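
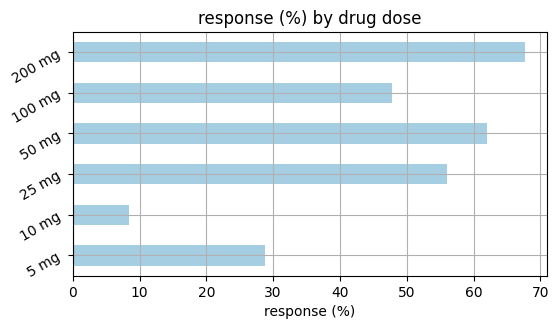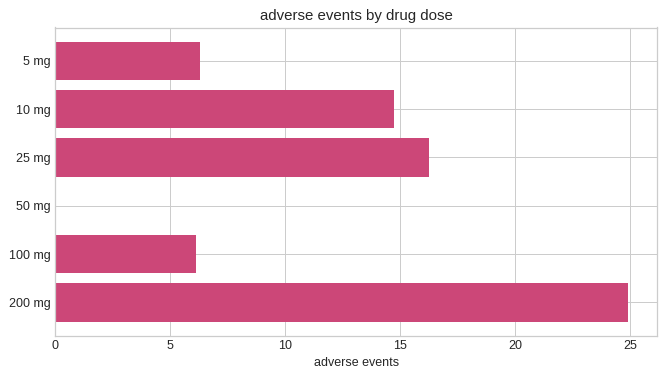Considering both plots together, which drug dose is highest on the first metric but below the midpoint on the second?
Chart 2 median adverse events ≈ 10; below-median drug doses: 5 mg, 50 mg, 100 mg. Among those, 50 mg has the highest response (%) (≈ 60).

50 mg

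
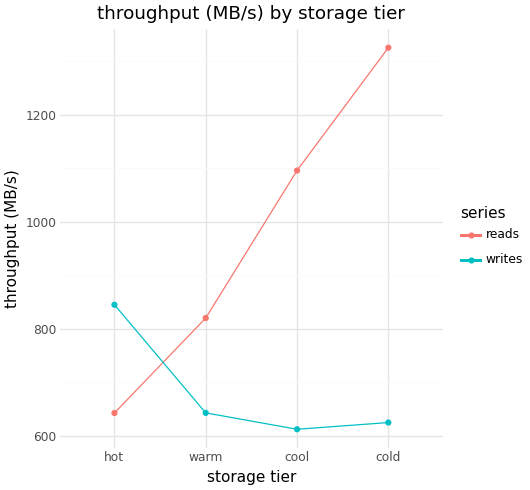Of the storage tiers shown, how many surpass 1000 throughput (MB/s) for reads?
Above 1000: cool, cold.

2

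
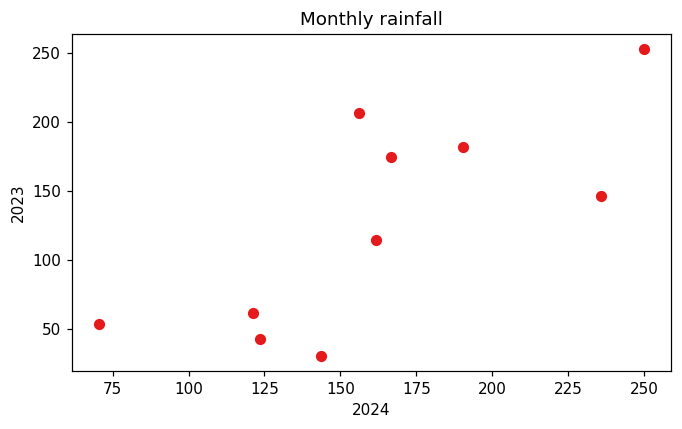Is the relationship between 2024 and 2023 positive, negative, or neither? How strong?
positive, strong

Points are positively correlated; strong (|r| ≈ 0.8).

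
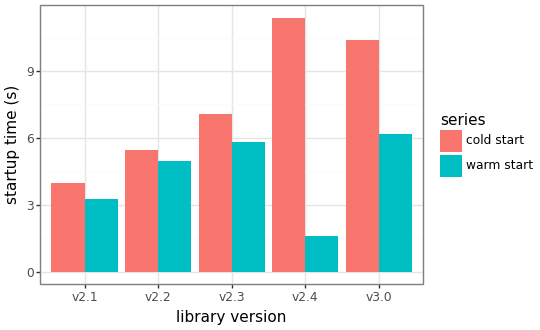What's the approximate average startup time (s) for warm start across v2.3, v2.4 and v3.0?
≈ 5

(6 + 2 + 6) / 3 ≈ 5.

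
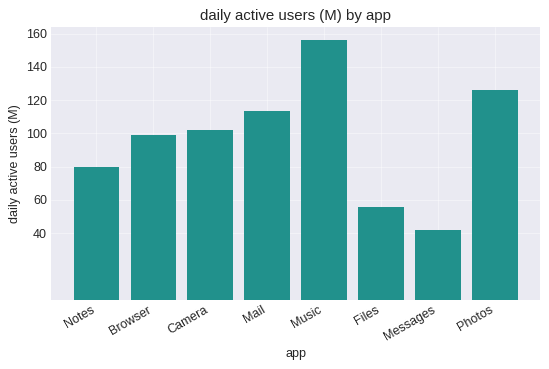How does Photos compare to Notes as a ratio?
≈ 1.5×

Photos ≈ 120, Notes ≈ 80; 120/80 ≈ 1.5.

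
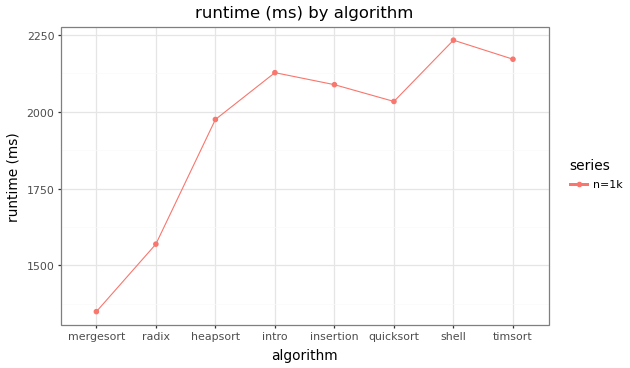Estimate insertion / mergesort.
≈ 1.62×

insertion ≈ 2100, mergesort ≈ 1300; 2100/1300 ≈ 1.62.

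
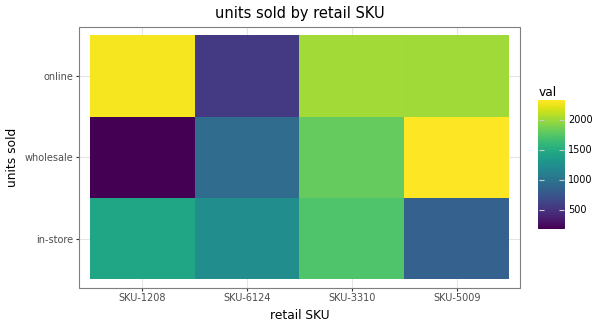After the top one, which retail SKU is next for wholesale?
Top 3 for wholesale: SKU-5009 ≈ 2400, SKU-3310 ≈ 1800, SKU-6124 ≈ 1000.

SKU-3310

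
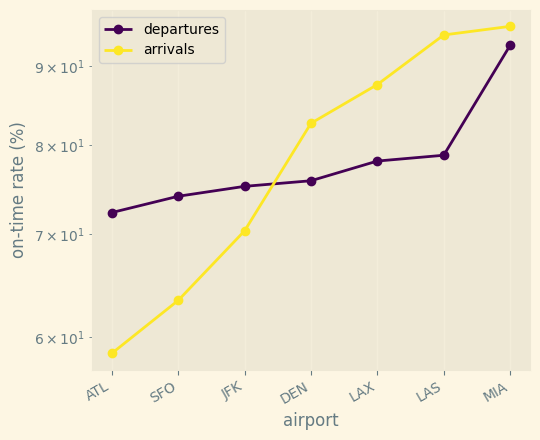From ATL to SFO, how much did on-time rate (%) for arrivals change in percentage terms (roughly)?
≈ +8.3%

ATL ≈ 60, SFO ≈ 65; (65 − 60) / 60 ≈ +8.3%.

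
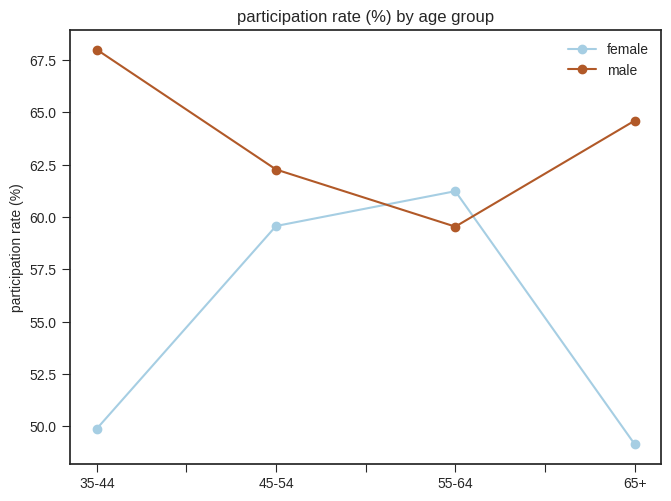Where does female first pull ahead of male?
45-54: female ≈ 60 vs male ≈ 62 (not yet); 55-64: female ≈ 62 vs male ≈ 60 (first crossover).

55-64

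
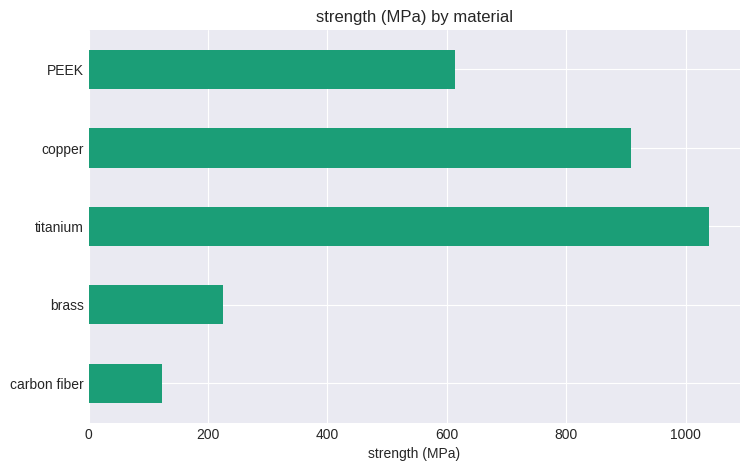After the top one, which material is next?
copper

Top 3: titanium ≈ 1000, copper ≈ 900, PEEK ≈ 600.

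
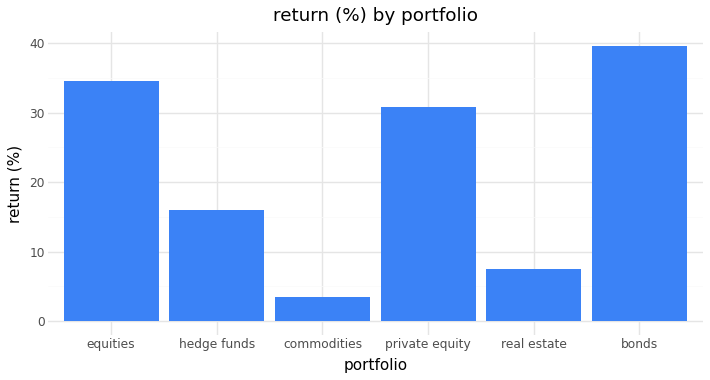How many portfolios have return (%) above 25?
3

Above 25: equities, private equity, bonds.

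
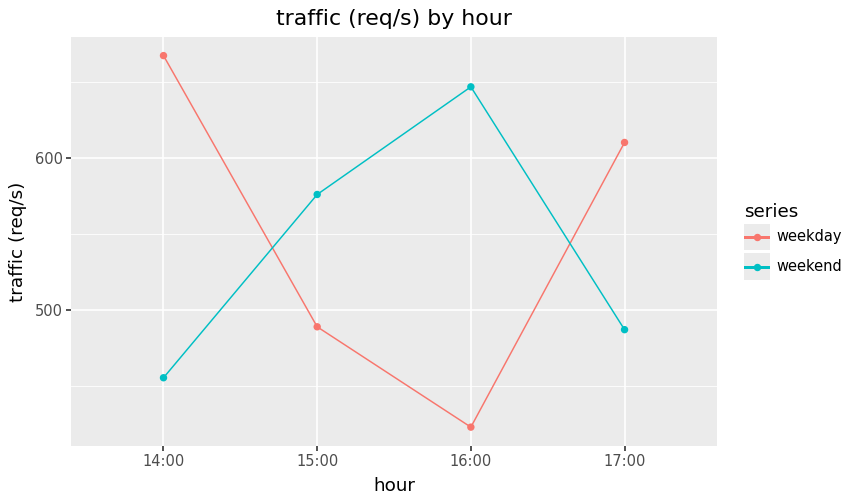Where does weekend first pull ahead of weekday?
14:00: weekend ≈ 450 vs weekday ≈ 675 (not yet); 15:00: weekend ≈ 575 vs weekday ≈ 500 (first crossover).

15:00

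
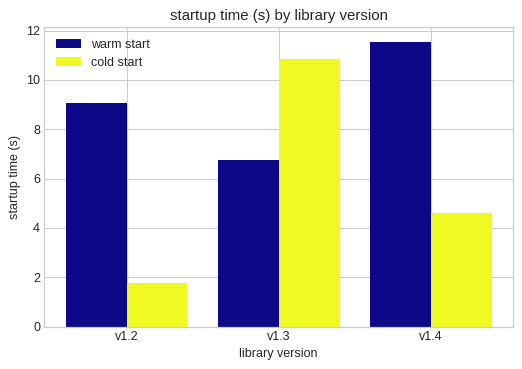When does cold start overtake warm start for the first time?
v1.2: cold start ≈ 2 vs warm start ≈ 9 (not yet); v1.3: cold start ≈ 11 vs warm start ≈ 7 (first crossover).

v1.3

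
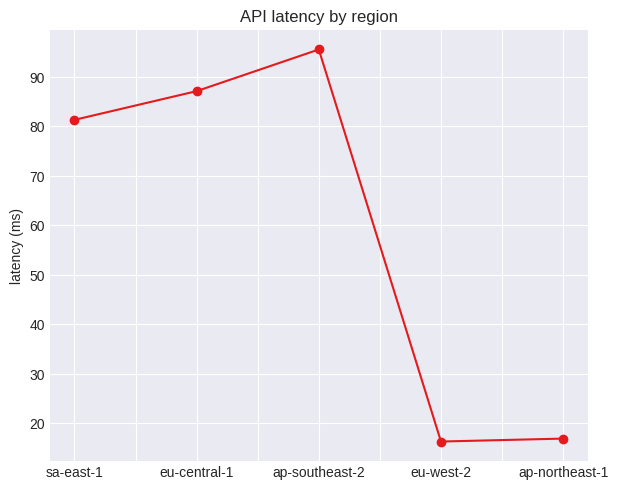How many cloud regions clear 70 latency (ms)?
3

Above 70: sa-east-1, eu-central-1, ap-southeast-2.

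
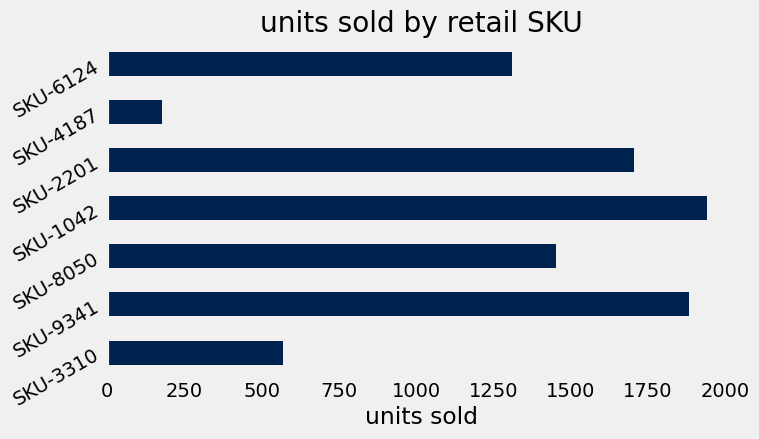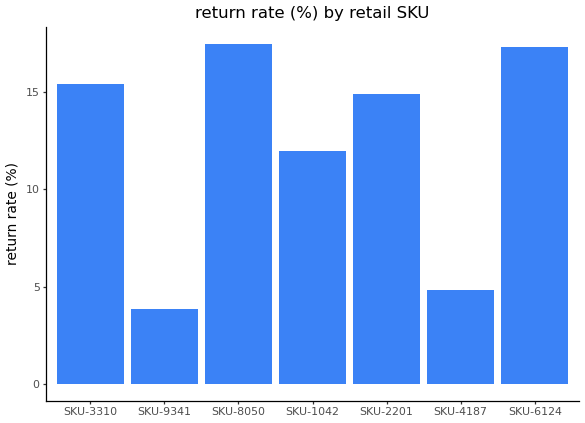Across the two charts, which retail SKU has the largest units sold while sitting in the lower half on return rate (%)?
Chart 2 median return rate (%) ≈ 14; below-median retail SKUs: SKU-9341, SKU-1042, SKU-4187. Among those, SKU-1042 has the highest units sold (≈ 2000).

SKU-1042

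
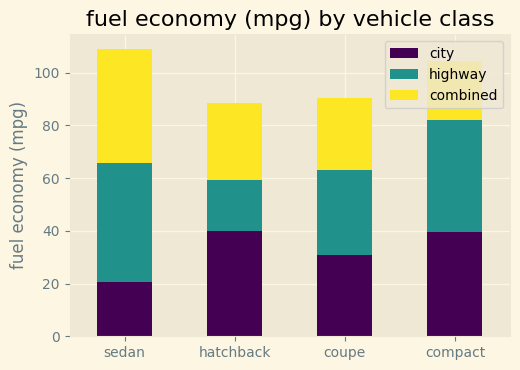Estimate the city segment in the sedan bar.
≈ 20

city top ≈ 20, bottom ≈ 0; segment ≈ 20.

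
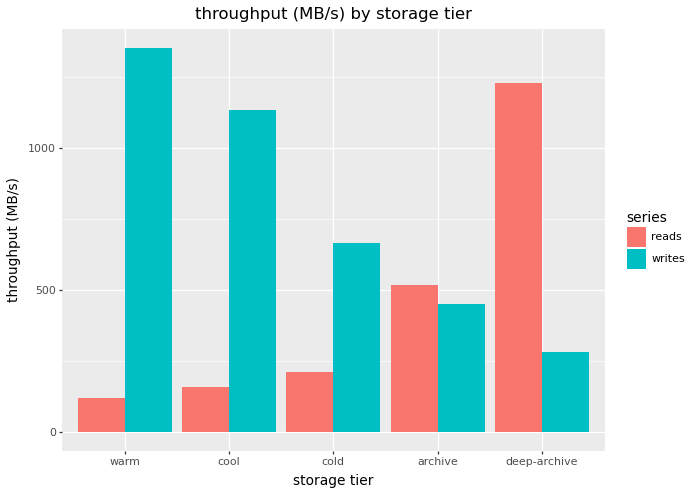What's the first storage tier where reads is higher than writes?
archive

cold: reads ≈ 200 vs writes ≈ 600 (not yet); archive: reads ≈ 600 vs writes ≈ 400 (first crossover).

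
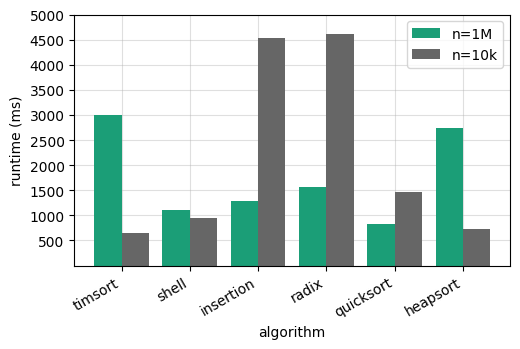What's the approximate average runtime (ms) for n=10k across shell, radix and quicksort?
≈ 2333

(1000 + 4500 + 1500) / 3 ≈ 2333.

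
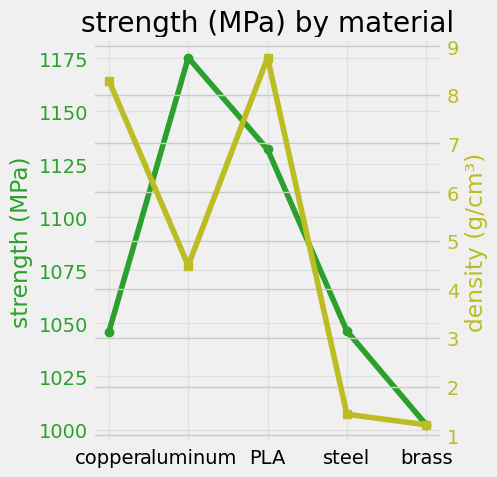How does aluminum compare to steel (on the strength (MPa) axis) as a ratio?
≈ 1.13×

aluminum ≈ 1180, steel ≈ 1040; 1180/1040 ≈ 1.13.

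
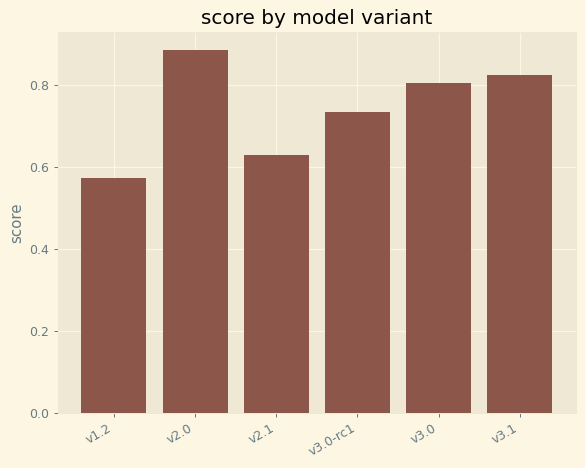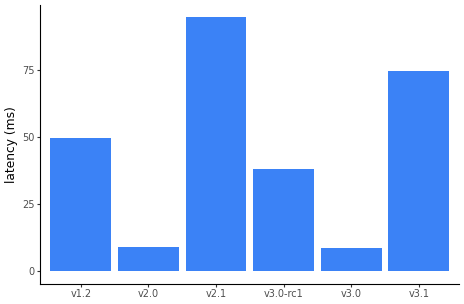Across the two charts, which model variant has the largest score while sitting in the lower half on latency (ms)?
Chart 2 median latency (ms) ≈ 40; below-median model variants: v2.0, v3.0-rc1, v3.0. Among those, v2.0 has the highest score (≈ 0.9).

v2.0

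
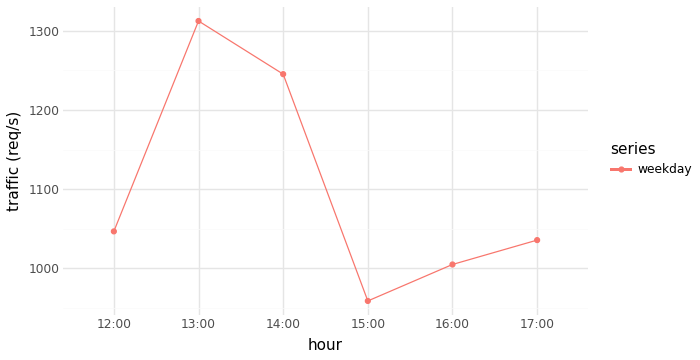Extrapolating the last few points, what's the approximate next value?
≈ 1100

Last three: 950, 1000, 1050 → slope ≈ 50/step → next ≈ 1100.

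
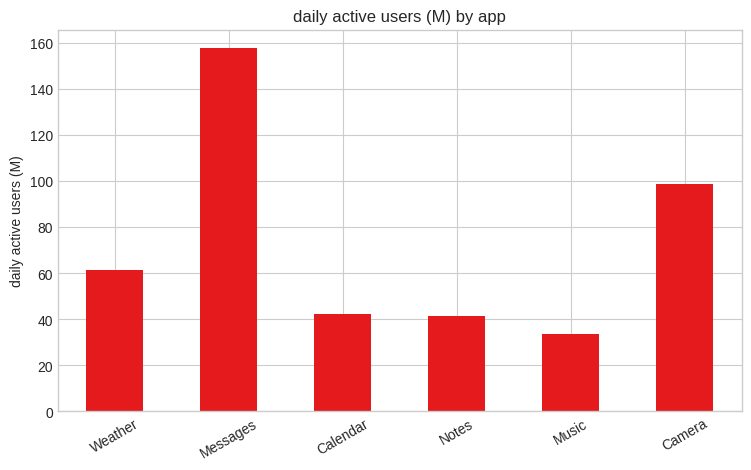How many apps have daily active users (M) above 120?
1

Above 120: Messages.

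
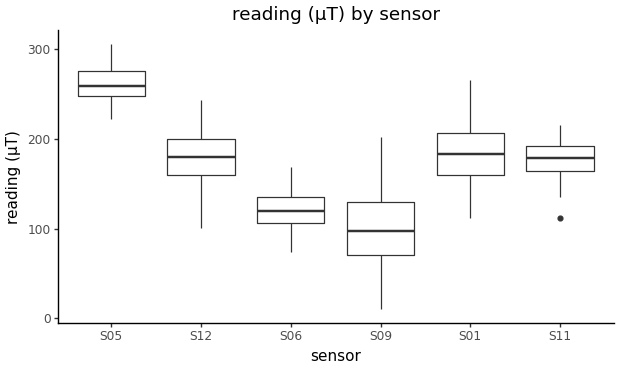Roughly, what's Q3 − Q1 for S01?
Q3 ≈ 200, Q1 ≈ 160; IQR ≈ 40.

≈ 40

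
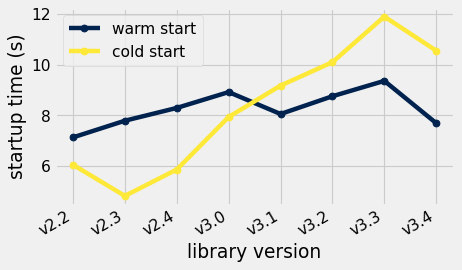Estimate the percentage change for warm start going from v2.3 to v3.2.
≈ +12.5%

v2.3 ≈ 8, v3.2 ≈ 9; (9 − 8) / 8 ≈ +12.5%.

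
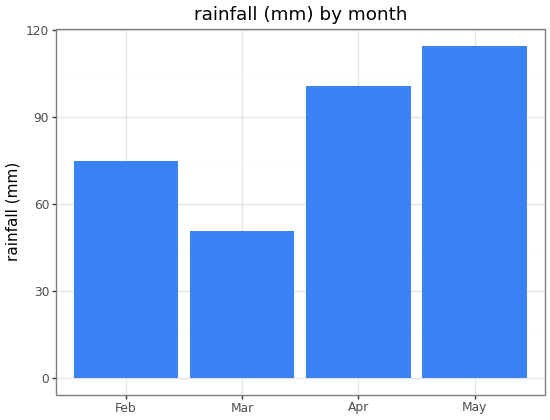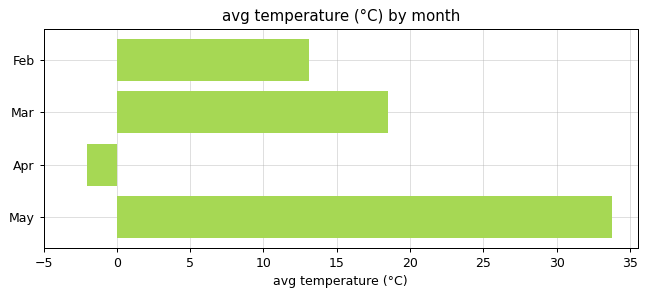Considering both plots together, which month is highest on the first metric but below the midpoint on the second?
Chart 2 median avg temperature (°C) ≈ 15; below-median months: Feb, Apr. Among those, Apr has the highest rainfall (mm) (≈ 100).

Apr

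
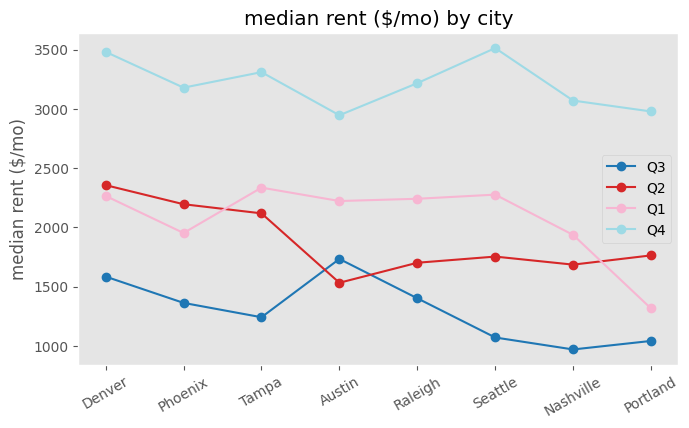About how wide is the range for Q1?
Max Tampa ≈ 2500, min Portland ≈ 1500; range ≈ 1000.

≈ 1000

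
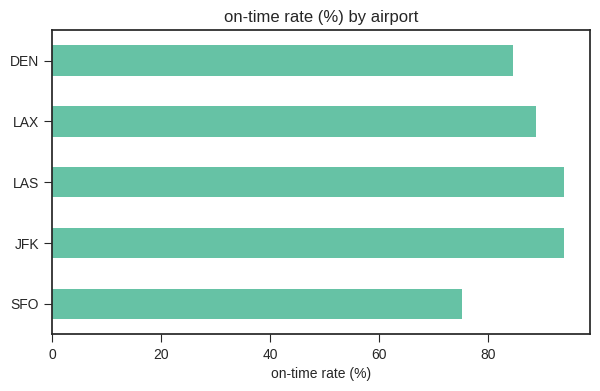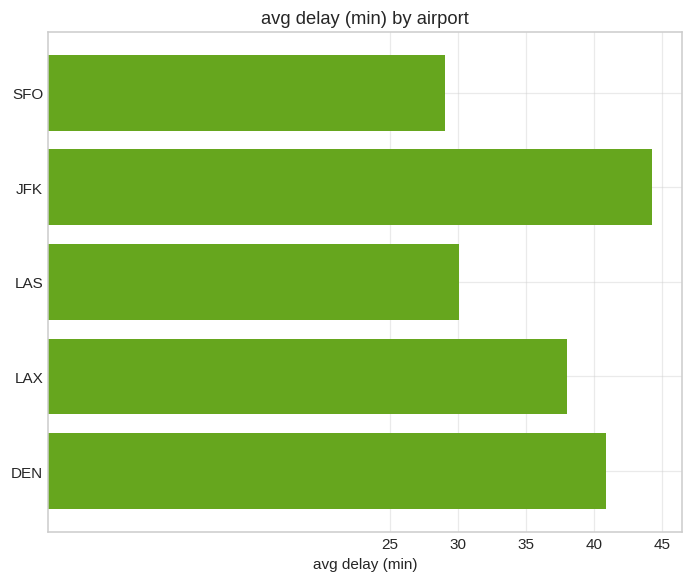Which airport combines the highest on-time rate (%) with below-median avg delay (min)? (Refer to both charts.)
Chart 2 median avg delay (min) ≈ 40; below-median airports: SFO, LAS. Among those, LAS has the highest on-time rate (%) (≈ 90).

LAS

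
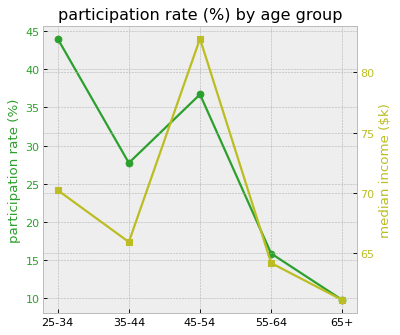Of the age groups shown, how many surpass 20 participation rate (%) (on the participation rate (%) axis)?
3

Above 20: 25-34, 35-44, 45-54.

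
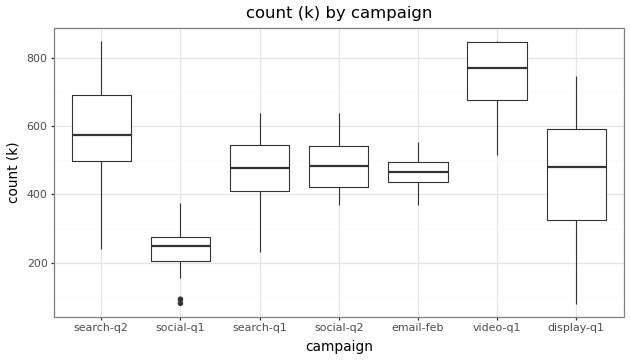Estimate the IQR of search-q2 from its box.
≈ 200

Q3 ≈ 700, Q1 ≈ 500; IQR ≈ 200.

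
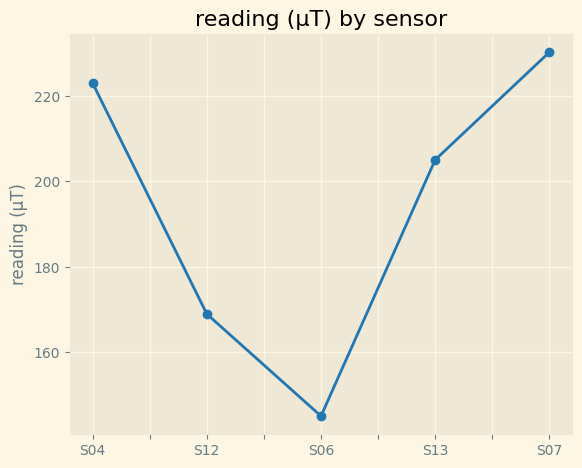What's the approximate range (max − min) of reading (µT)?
≈ 80

Max S07 ≈ 230, min S06 ≈ 150; range ≈ 80.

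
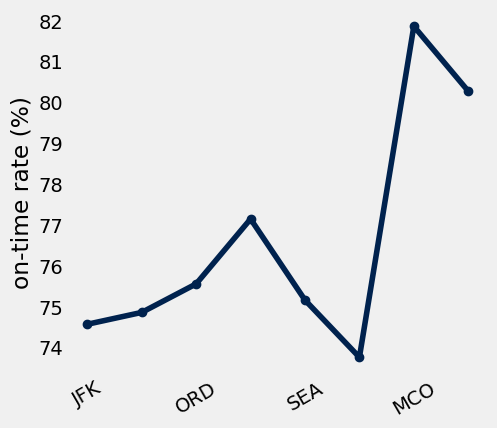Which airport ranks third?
BOS

Top 4: MCO ≈ 82, SFO ≈ 80, BOS ≈ 77, ORD ≈ 76.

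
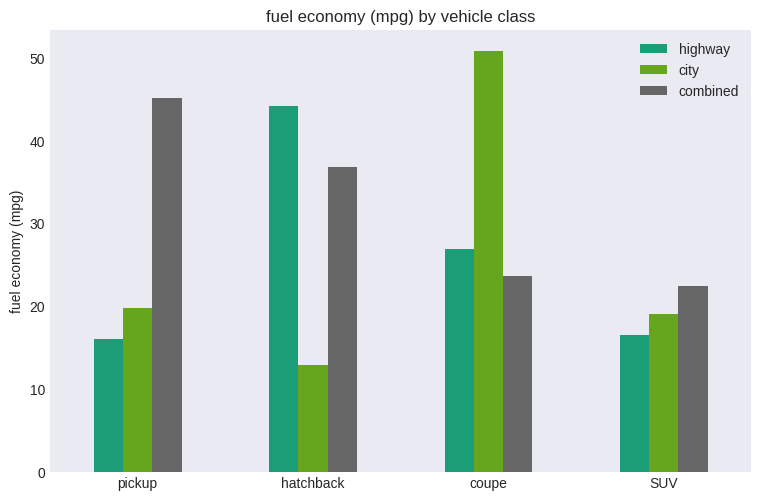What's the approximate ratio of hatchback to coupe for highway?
hatchback ≈ 45, coupe ≈ 25; 45/25 ≈ 1.8.

≈ 1.8×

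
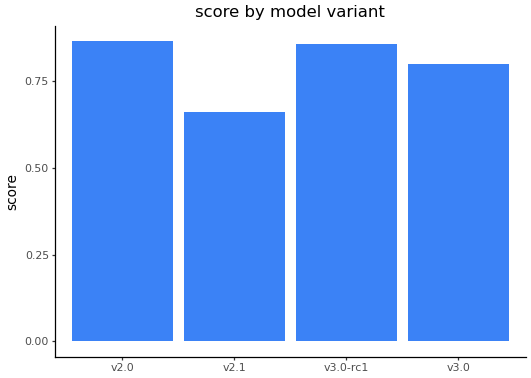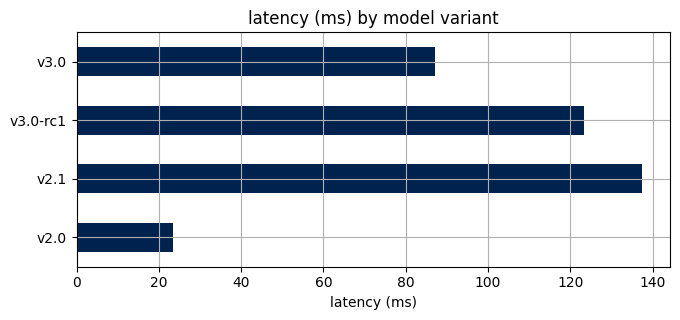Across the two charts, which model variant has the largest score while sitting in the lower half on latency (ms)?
v2.0

Chart 2 median latency (ms) ≈ 100; below-median model variants: v2.0, v3.0. Among those, v2.0 has the highest score (≈ 0.9).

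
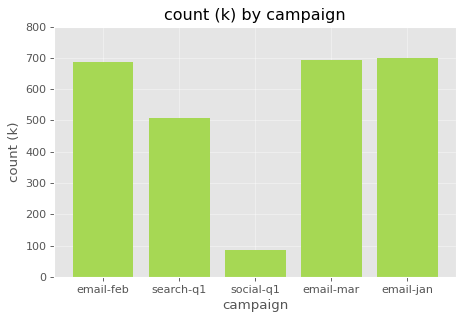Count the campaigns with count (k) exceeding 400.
4

Above 400: email-feb, search-q1, email-mar, email-jan.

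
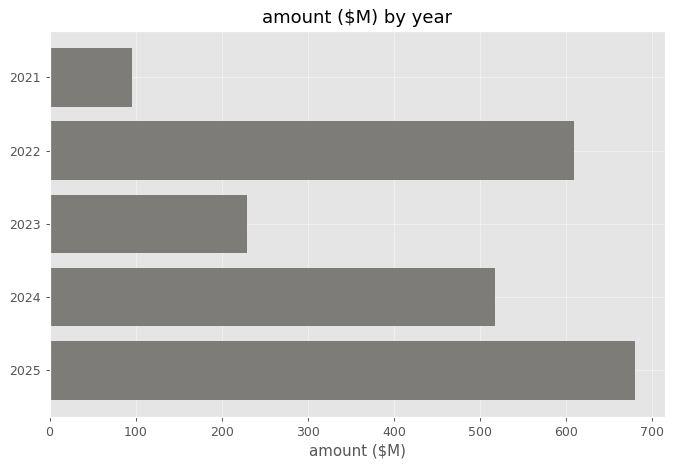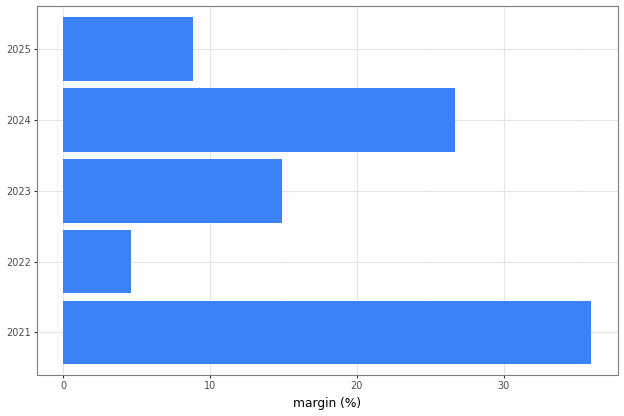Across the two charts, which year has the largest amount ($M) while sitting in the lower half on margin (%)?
Chart 2 median margin (%) ≈ 15; below-median years: 2022, 2025. Among those, 2025 has the highest amount ($M) (≈ 700).

2025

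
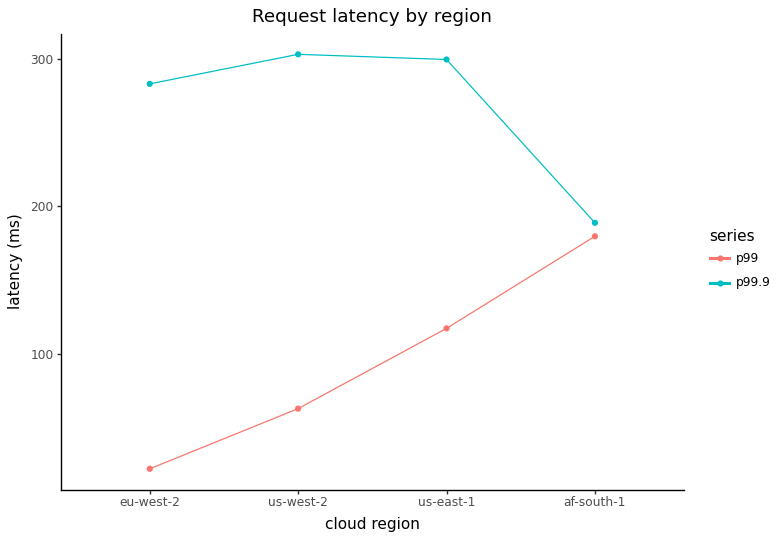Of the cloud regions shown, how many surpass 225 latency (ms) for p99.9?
Above 225: eu-west-2, us-west-2, us-east-1.

3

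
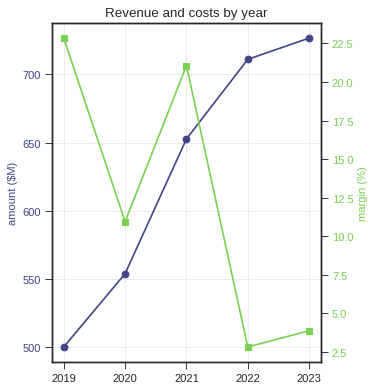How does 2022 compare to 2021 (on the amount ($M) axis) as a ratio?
2022 ≈ 720, 2021 ≈ 660; 720/660 ≈ 1.09.

≈ 1.09×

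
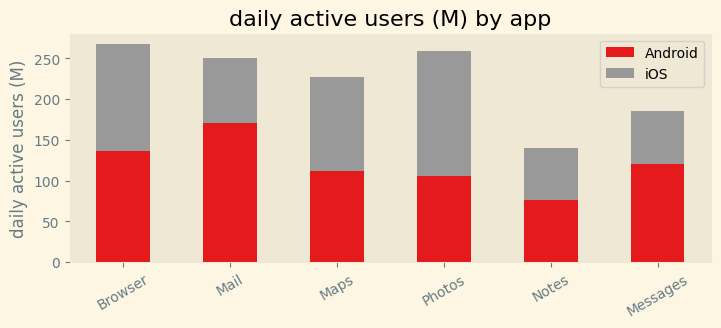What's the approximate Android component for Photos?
≈ 100

Android top ≈ 100, bottom ≈ 0; segment ≈ 100.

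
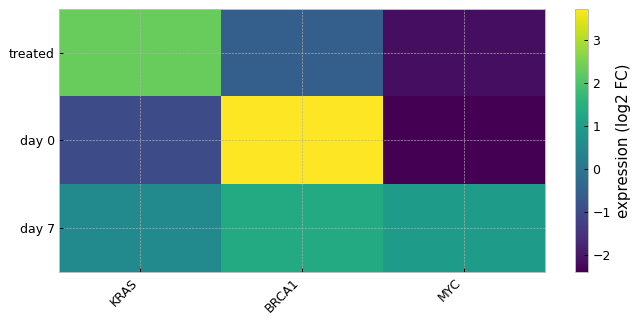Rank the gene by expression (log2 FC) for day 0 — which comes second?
Top 3 for day 0: BRCA1 ≈ 4, KRAS ≈ -1, MYC ≈ -2.

KRAS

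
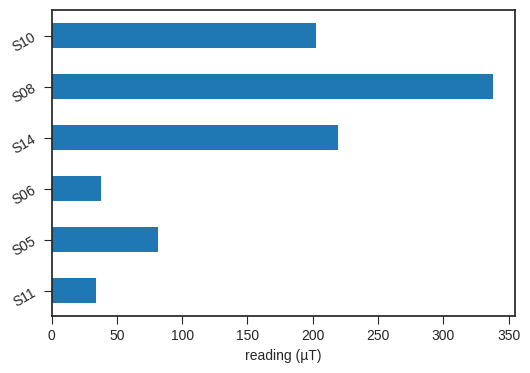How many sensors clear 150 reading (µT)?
Above 150: S14, S08, S10.

3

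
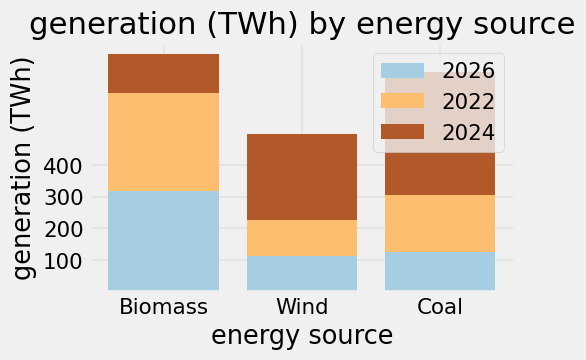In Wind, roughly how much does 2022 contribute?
≈ 100

2022 top ≈ 200, bottom ≈ 100; segment ≈ 100.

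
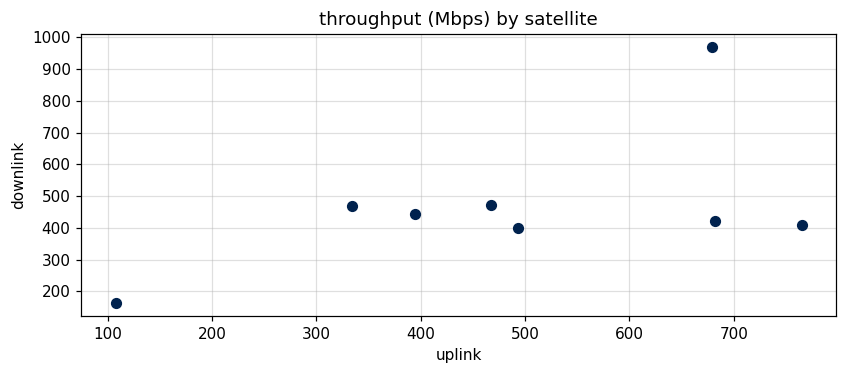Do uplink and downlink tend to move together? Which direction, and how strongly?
positive, moderate

Points are positively correlated; moderate (|r| ≈ 0.5).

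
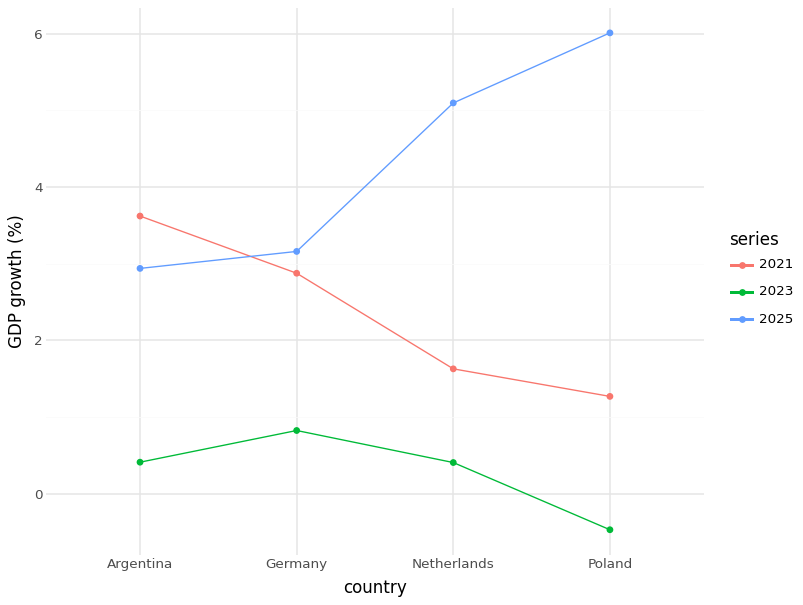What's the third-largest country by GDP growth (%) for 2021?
Top 4 for 2021: Argentina ≈ 4, Germany ≈ 3, Netherlands ≈ 2, Poland ≈ 1.

Netherlands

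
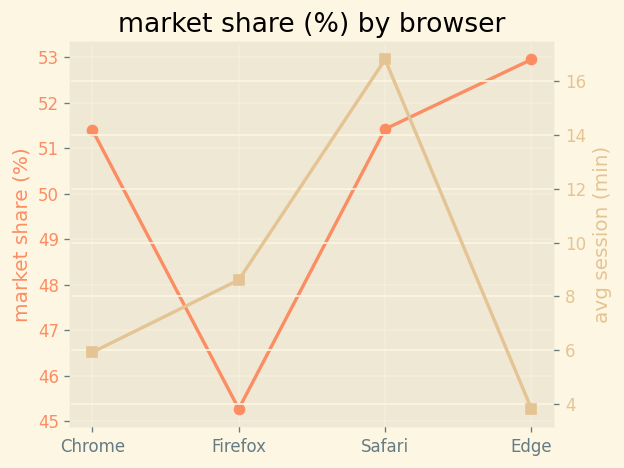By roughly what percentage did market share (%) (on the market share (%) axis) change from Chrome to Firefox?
≈ -11.8%

Chrome ≈ 51, Firefox ≈ 45; (45 − 51) / 51 ≈ -11.8%.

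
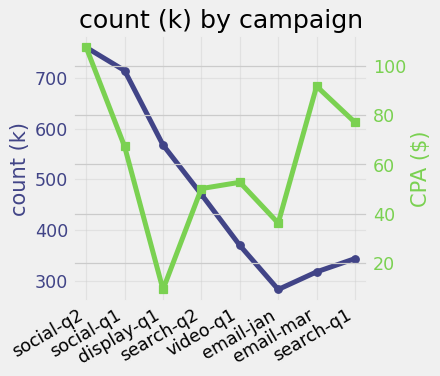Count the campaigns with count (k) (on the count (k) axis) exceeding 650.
2

Above 650: social-q2, social-q1.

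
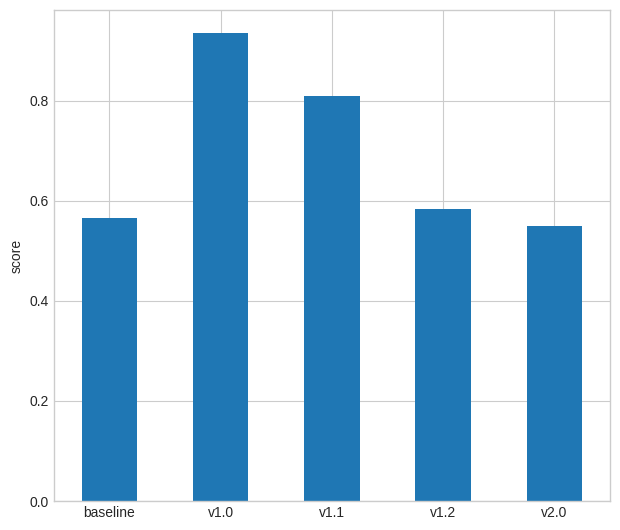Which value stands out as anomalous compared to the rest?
v1.0

v1.0 ≈ 0.9; the rest sit between ≈ 0.6 and ≈ 0.8.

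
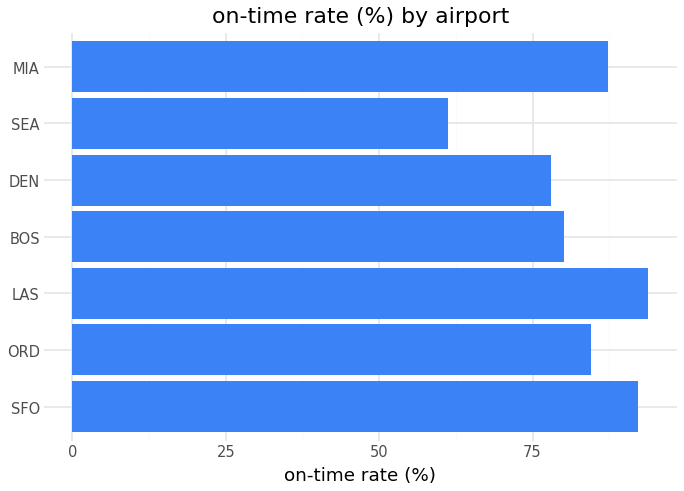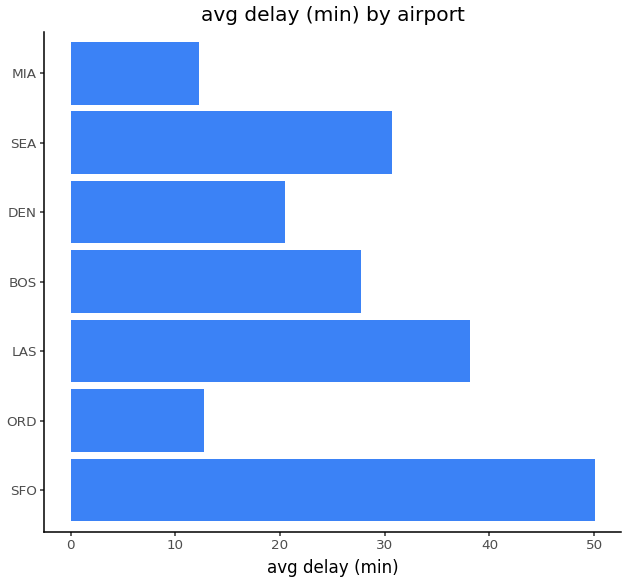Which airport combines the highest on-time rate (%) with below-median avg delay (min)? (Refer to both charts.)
MIA

Chart 2 median avg delay (min) ≈ 30; below-median airports: ORD, DEN, MIA. Among those, MIA has the highest on-time rate (%) (≈ 90).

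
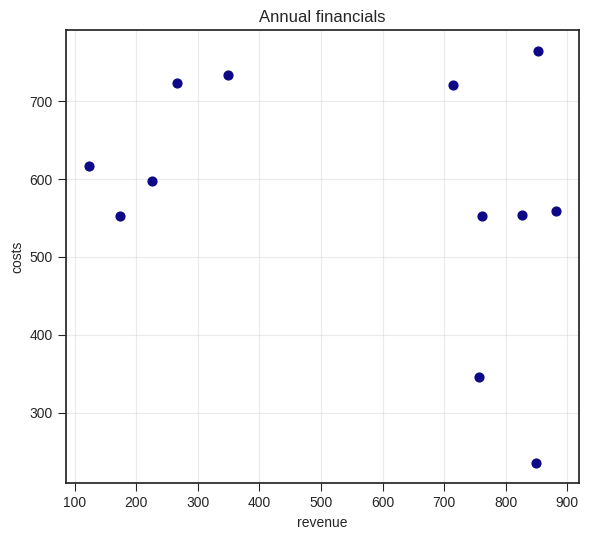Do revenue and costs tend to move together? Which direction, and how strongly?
negative, weak

Points are negatively correlated; weak (|r| ≈ 0.3).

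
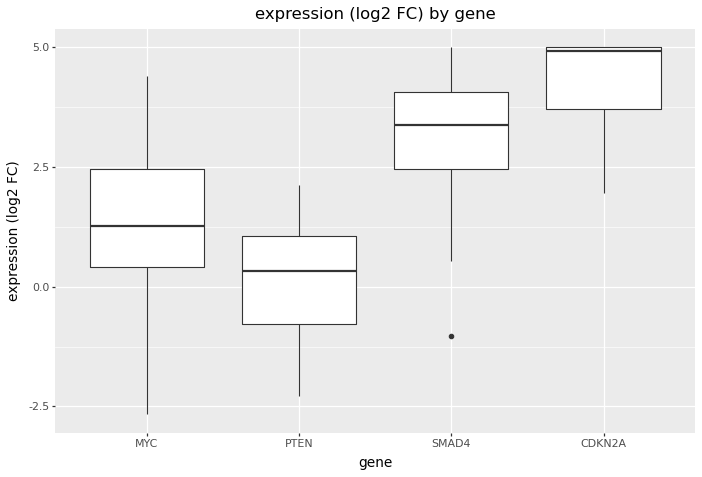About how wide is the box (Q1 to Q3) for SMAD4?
≈ 1.5

Q3 ≈ 4.0, Q1 ≈ 2.5; IQR ≈ 1.5.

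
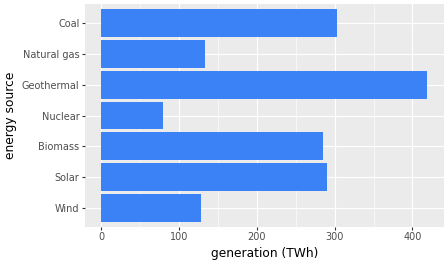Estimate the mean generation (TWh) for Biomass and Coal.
(300 + 300) / 2 ≈ 300.

≈ 300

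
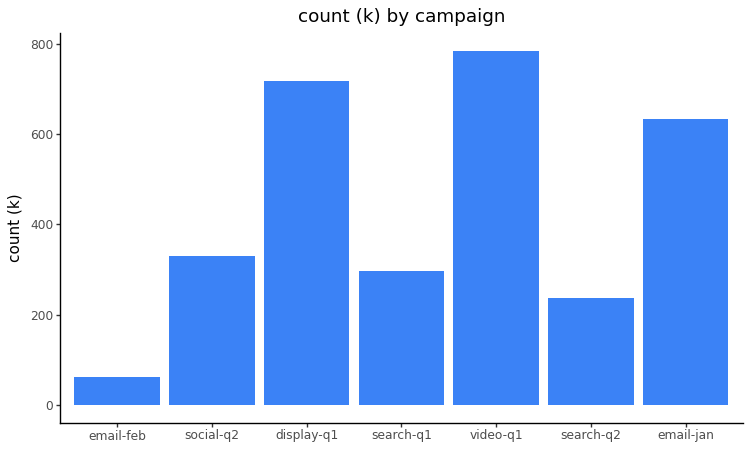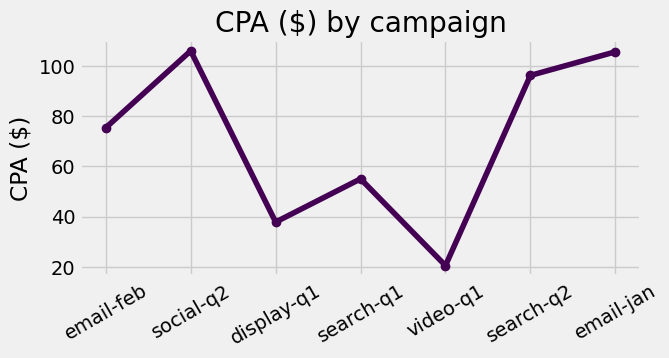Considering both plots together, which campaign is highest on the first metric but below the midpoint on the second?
Chart 2 median CPA ($) ≈ 80; below-median campaigns: display-q1, search-q1, video-q1. Among those, video-q1 has the highest count (k) (≈ 800).

video-q1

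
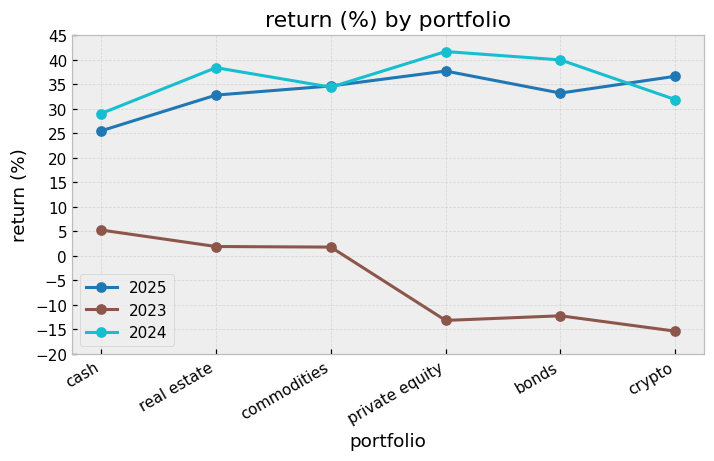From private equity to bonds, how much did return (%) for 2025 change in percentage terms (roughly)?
≈ -12.5%

private equity ≈ 40, bonds ≈ 35; (35 − 40) / 40 ≈ -12.5%.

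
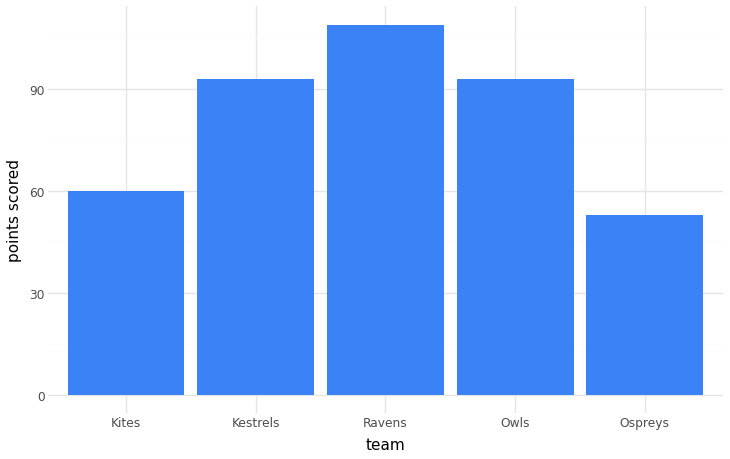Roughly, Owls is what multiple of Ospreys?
≈ 1.8×

Owls ≈ 90, Ospreys ≈ 50; 90/50 ≈ 1.8.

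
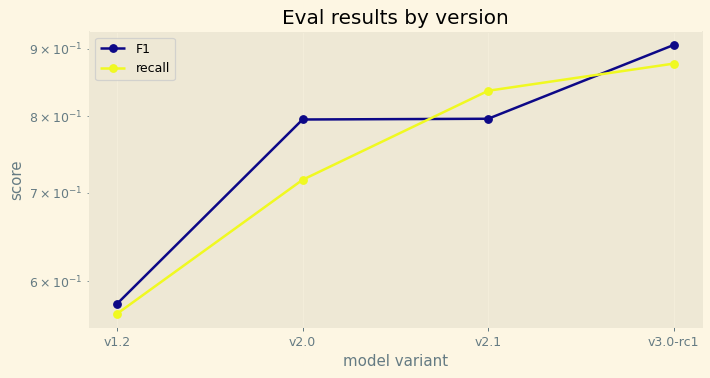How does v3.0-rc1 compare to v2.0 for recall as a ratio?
≈ 1.29×

v3.0-rc1 ≈ 0.90, v2.0 ≈ 0.70; 0.90/0.70 ≈ 1.29.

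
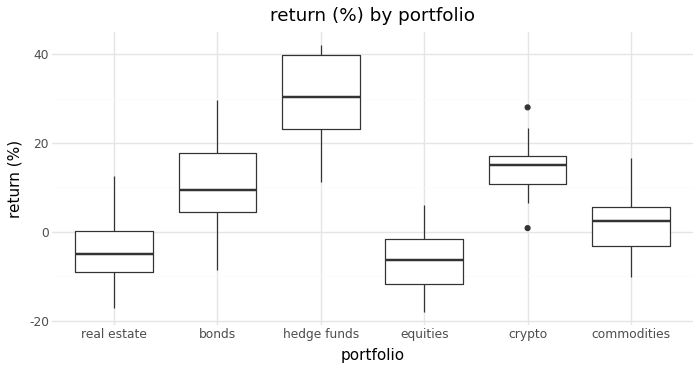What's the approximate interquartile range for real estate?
Q3 ≈ 0, Q1 ≈ -10; IQR ≈ 10.

≈ 10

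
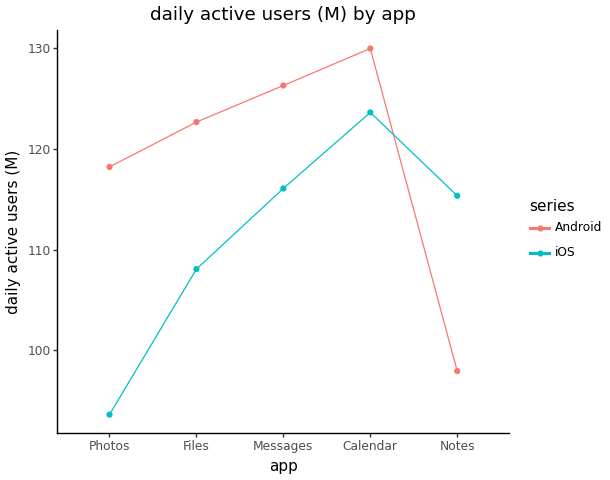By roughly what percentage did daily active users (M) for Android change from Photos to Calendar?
≈ +8.3%

Photos ≈ 120, Calendar ≈ 130; (130 − 120) / 120 ≈ +8.3%.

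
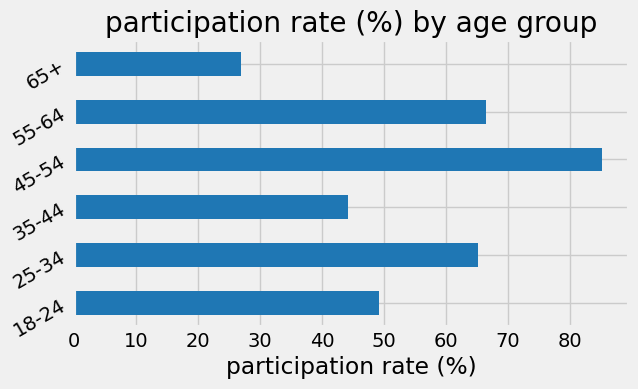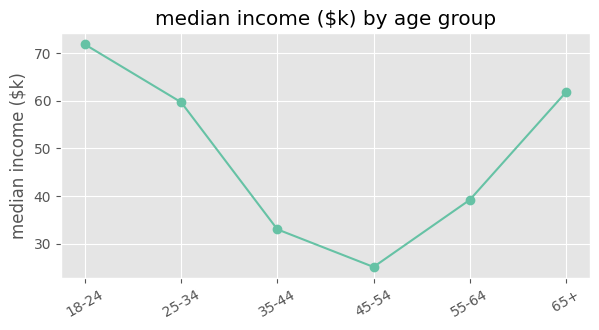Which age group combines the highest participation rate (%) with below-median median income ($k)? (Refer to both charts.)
Chart 2 median median income ($k) ≈ 50; below-median age groups: 35-44, 45-54, 55-64. Among those, 45-54 has the highest participation rate (%) (≈ 90).

45-54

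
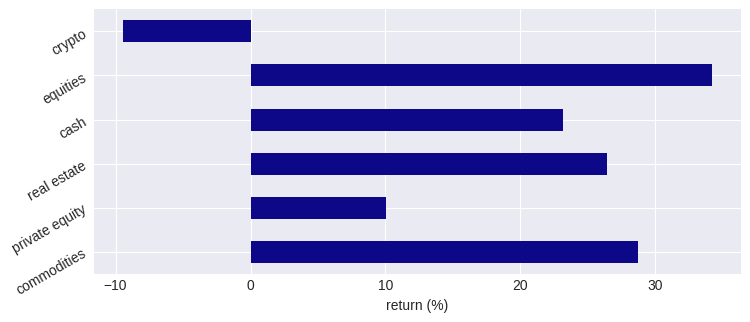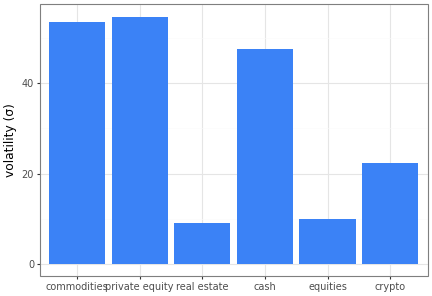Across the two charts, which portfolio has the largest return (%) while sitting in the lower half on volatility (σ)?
Chart 2 median volatility (σ) ≈ 30; below-median portfolios: real estate, equities, crypto. Among those, equities has the highest return (%) (≈ 35).

equities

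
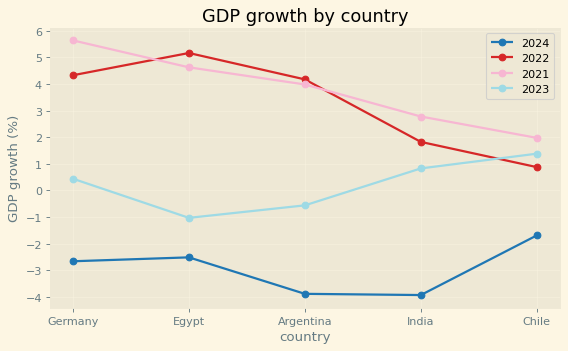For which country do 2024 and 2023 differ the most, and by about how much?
India, ≈ 5 %

India: 2024 ≈ -4, 2023 ≈ 1 → gap ≈ 5. Next-largest (Argentina) is only ≈ 3.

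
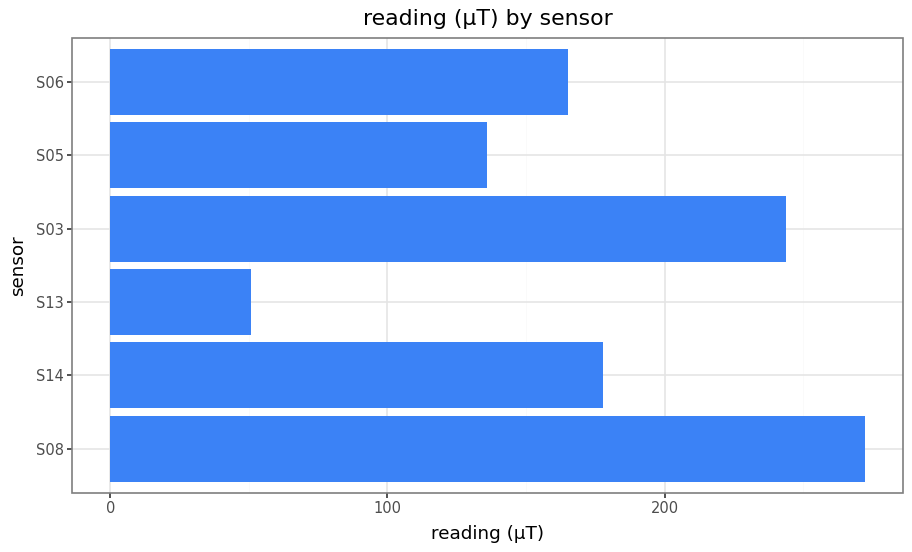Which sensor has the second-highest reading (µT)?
Top 3: S08 ≈ 275, S03 ≈ 250, S14 ≈ 175.

S03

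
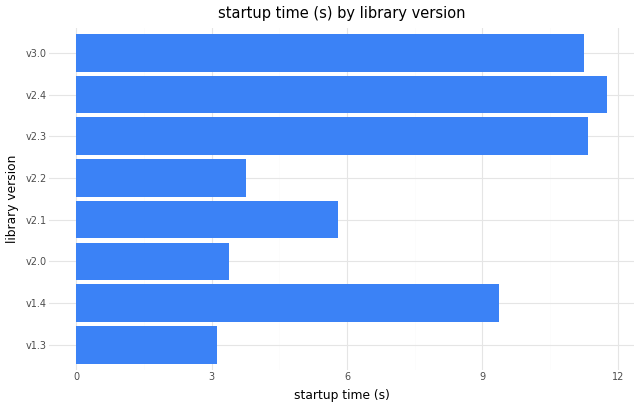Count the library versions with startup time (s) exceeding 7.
4

Above 7: v1.4, v2.3, v2.4, v3.0.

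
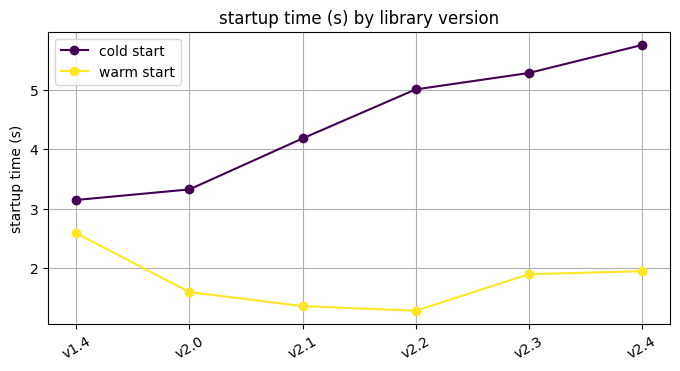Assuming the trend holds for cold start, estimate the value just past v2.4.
≈ 6.5

Last three: 5.0, 5.5, 6.0 → slope ≈ 0.5/step → next ≈ 6.5.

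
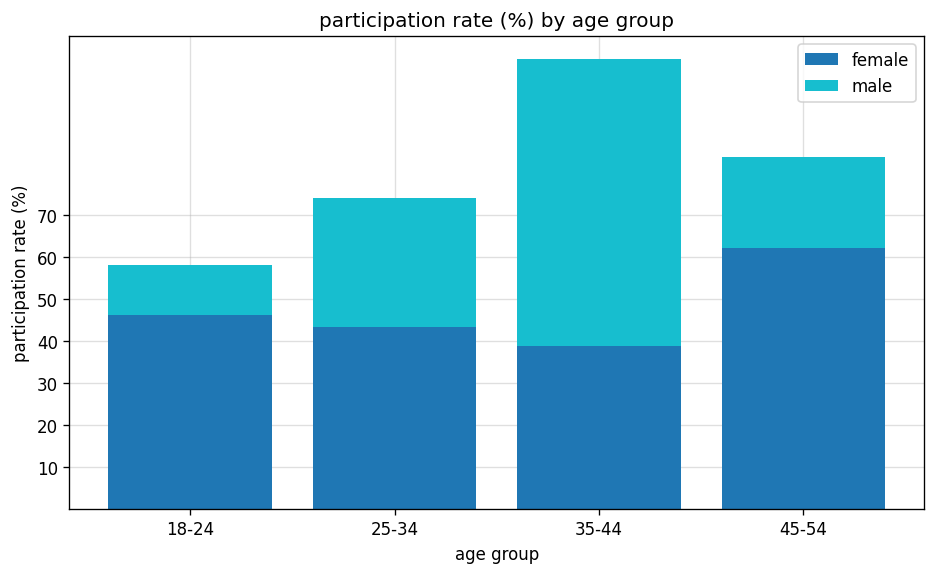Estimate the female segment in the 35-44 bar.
female top ≈ 40, bottom ≈ 0; segment ≈ 40.

≈ 40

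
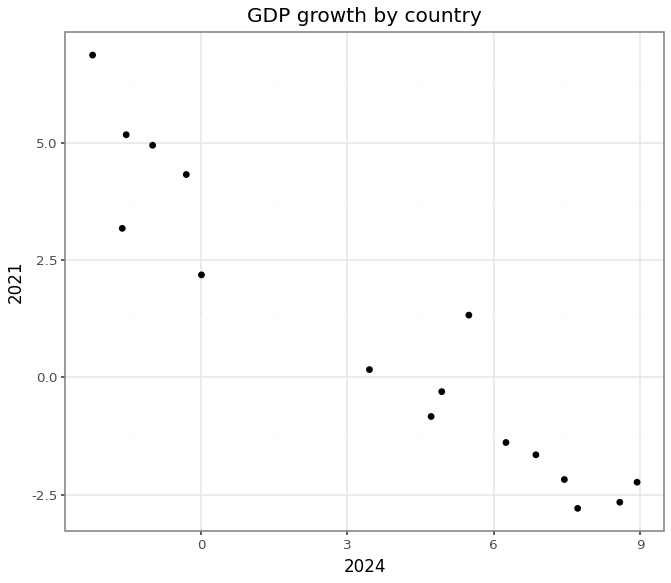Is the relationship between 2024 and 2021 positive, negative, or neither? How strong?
negative, strong

Points are negatively correlated; strong (|r| ≈ 1.0).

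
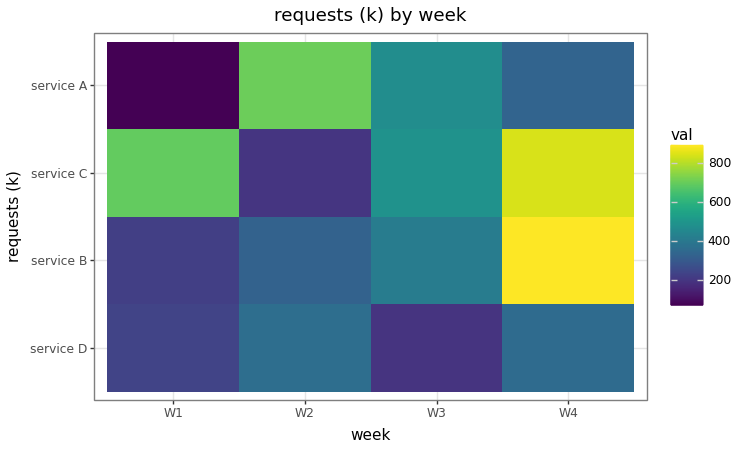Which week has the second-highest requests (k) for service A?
Top 3 for service A: W2 ≈ 700, W3 ≈ 500, W4 ≈ 300.

W3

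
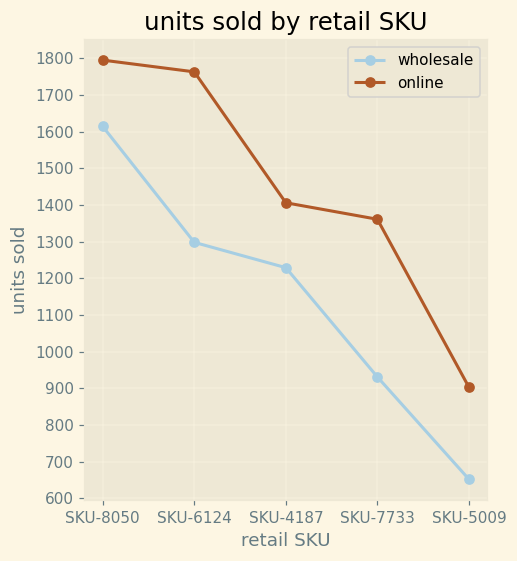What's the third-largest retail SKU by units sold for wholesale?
Top 4 for wholesale: SKU-8050 ≈ 1600, SKU-6124 ≈ 1300, SKU-4187 ≈ 1200, SKU-7733 ≈ 900.

SKU-4187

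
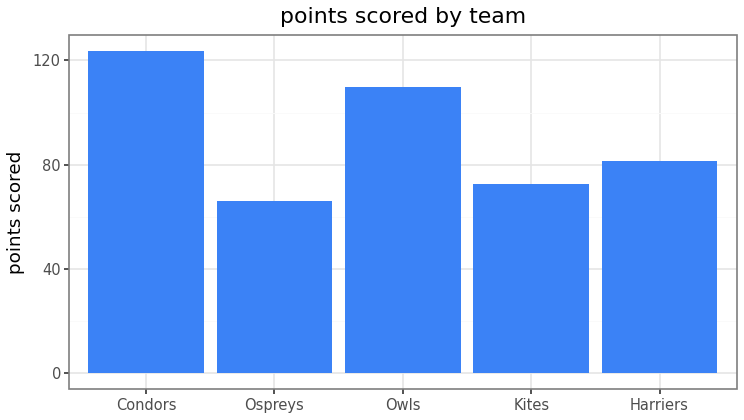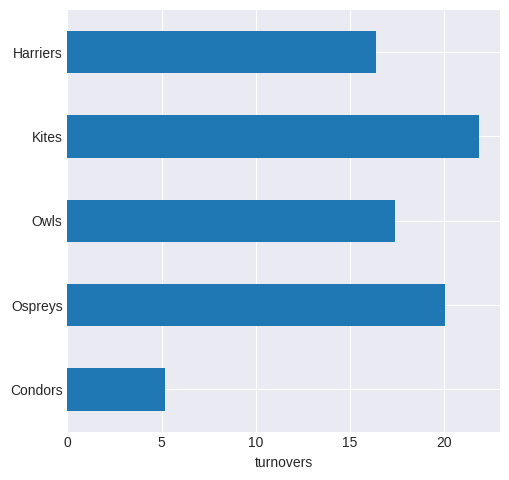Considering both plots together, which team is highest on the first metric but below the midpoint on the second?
Condors

Chart 2 median turnovers ≈ 15; below-median teams: Condors, Harriers. Among those, Condors has the highest points scored (≈ 120).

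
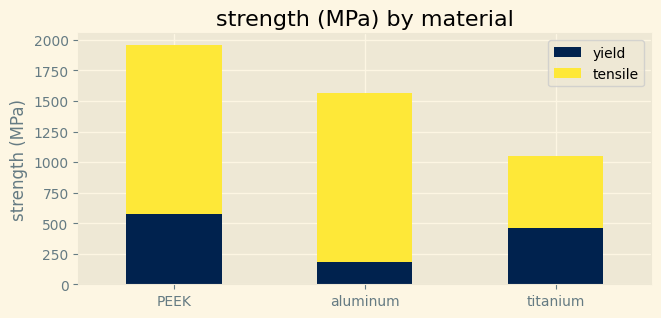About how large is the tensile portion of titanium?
≈ 600

tensile top ≈ 1000, bottom ≈ 400; segment ≈ 600.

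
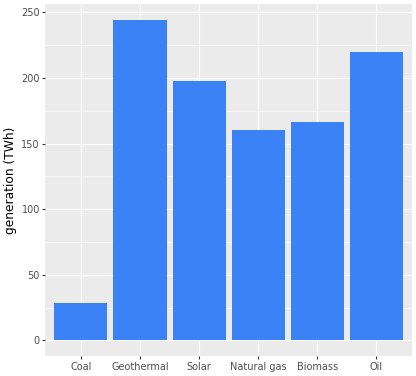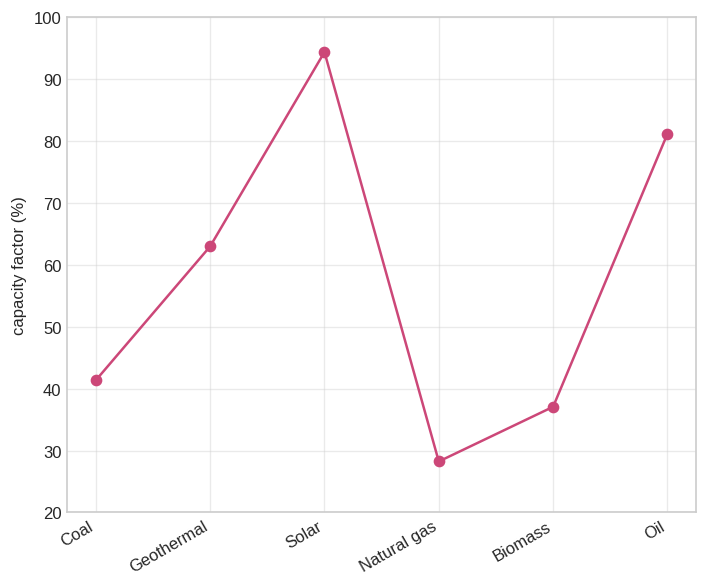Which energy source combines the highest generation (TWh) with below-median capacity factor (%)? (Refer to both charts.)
Biomass

Chart 2 median capacity factor (%) ≈ 50; below-median energy sources: Coal, Natural gas, Biomass. Among those, Biomass has the highest generation (TWh) (≈ 175).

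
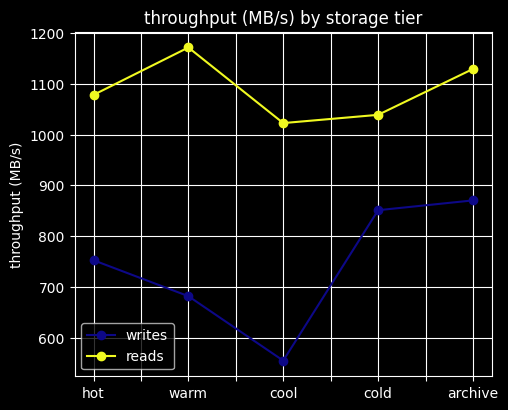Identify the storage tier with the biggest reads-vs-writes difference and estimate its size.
warm, ≈ 500 MB/s

warm: reads ≈ 1200, writes ≈ 700 → gap ≈ 500. Next-largest (cool) is only ≈ 400.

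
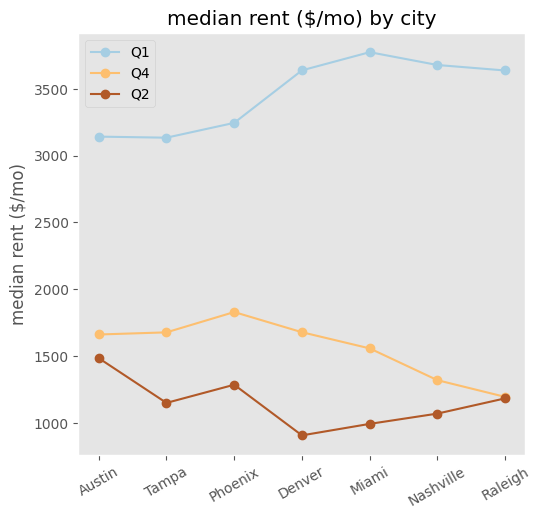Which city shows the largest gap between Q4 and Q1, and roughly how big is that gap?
Raleigh: Q4 ≈ 1000, Q1 ≈ 3500 → gap ≈ 2500. Next-largest (Nashville) is only ≈ 2000.

Raleigh, ≈ 2500 $/mo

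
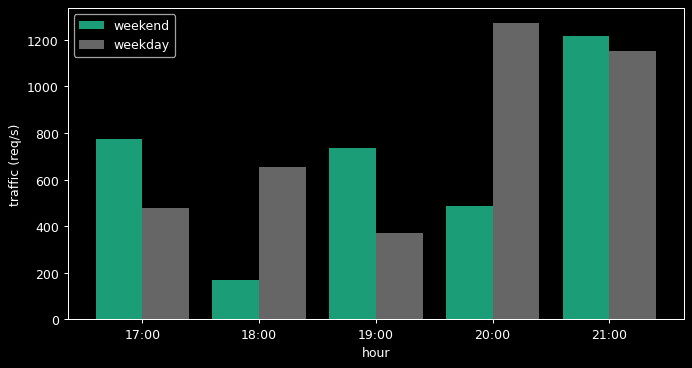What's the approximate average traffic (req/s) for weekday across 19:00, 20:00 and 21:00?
(400 + 1200 + 1200) / 3 ≈ 933.

≈ 933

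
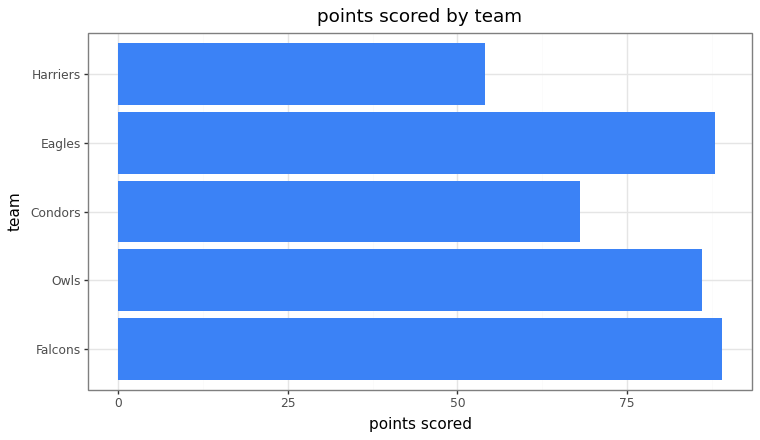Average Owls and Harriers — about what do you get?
≈ 70

(90 + 50) / 2 ≈ 70.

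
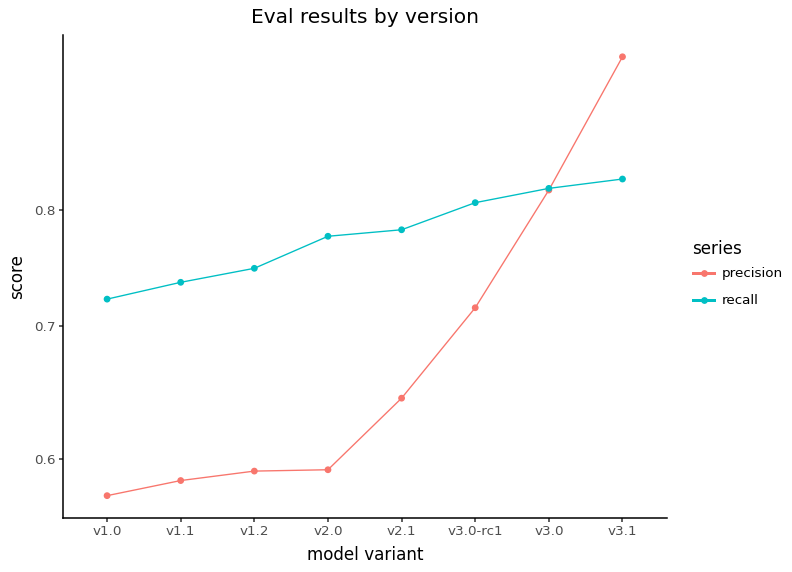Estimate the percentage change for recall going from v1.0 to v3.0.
≈ +14.3%

v1.0 ≈ 0.70, v3.0 ≈ 0.80; (0.80 − 0.70) / 0.70 ≈ +14.3%.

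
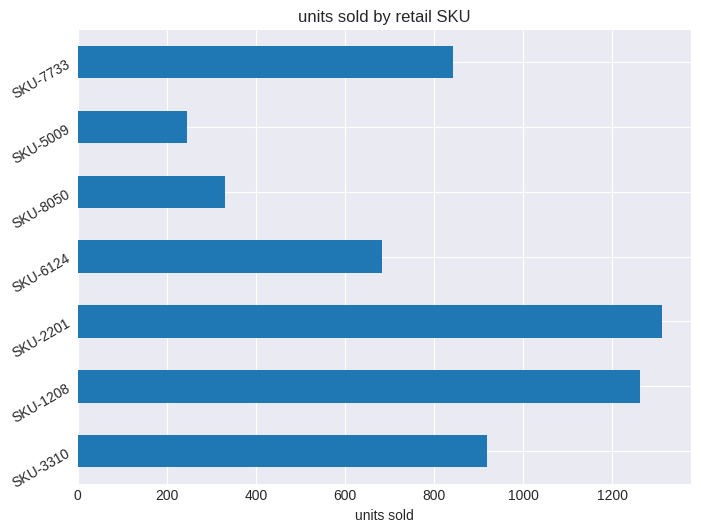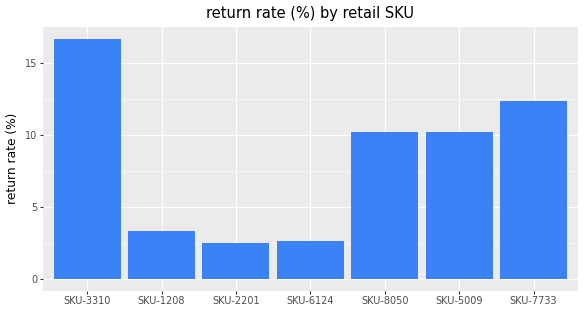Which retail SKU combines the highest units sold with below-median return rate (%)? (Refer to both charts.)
SKU-2201

Chart 2 median return rate (%) ≈ 10; below-median retail SKUs: SKU-1208, SKU-2201, SKU-6124. Among those, SKU-2201 has the highest units sold (≈ 1400).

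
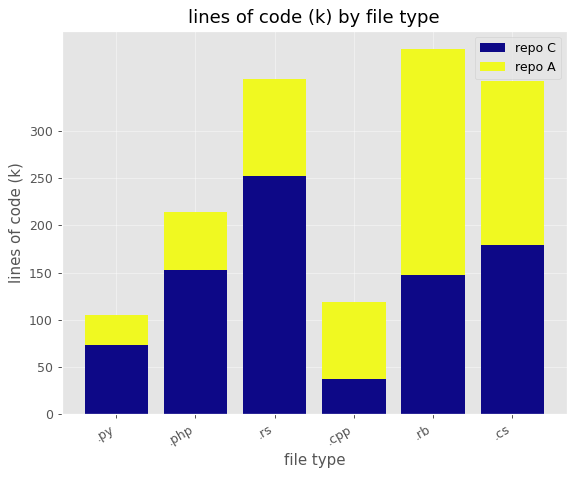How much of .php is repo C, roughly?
≈ 150

repo C top ≈ 150, bottom ≈ 0; segment ≈ 150.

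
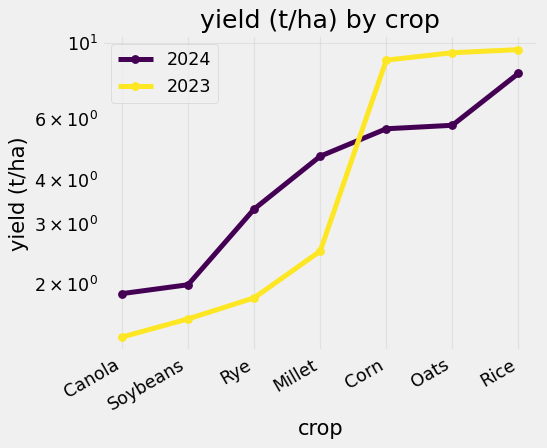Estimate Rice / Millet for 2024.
Rice ≈ 8, Millet ≈ 5; 8/5 ≈ 1.6.

≈ 1.6×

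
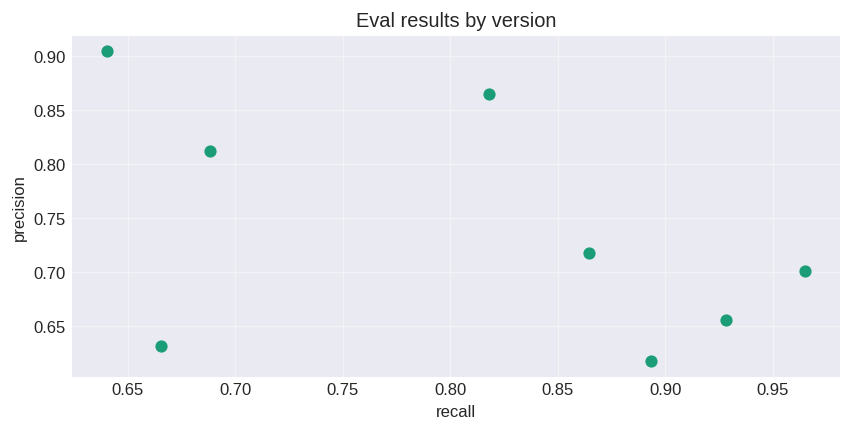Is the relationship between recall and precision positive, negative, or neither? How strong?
negative, moderate

Points are negatively correlated; moderate (|r| ≈ 0.5).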